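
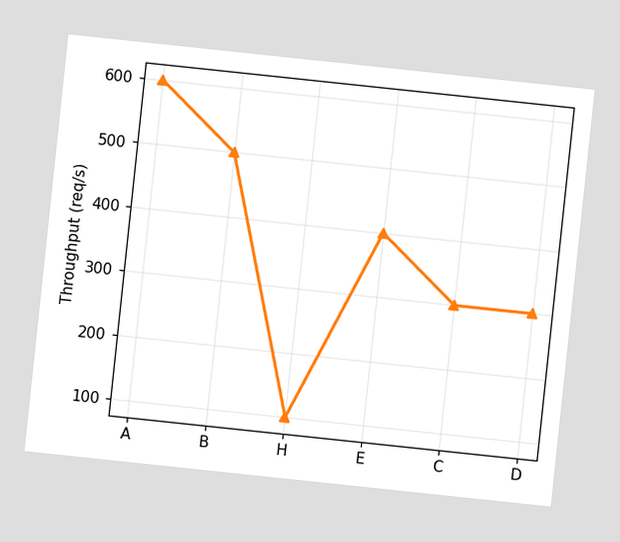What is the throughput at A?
600req/s

The chart is tilted about 6° clockwise. At A, the line is at 600req/s.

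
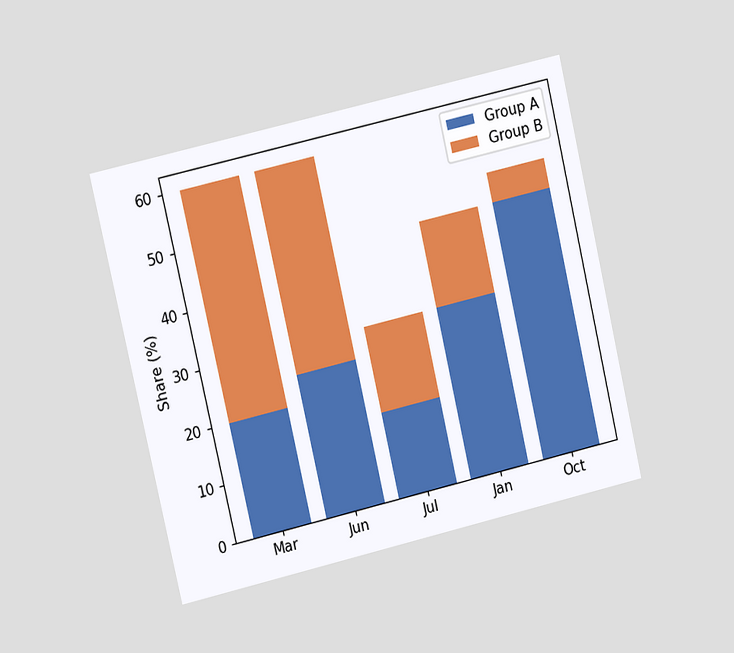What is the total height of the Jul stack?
The chart is tilted about 13° counter-clockwise and viewed slightly from the left. The Jul stack's top reaches 30% on the y-axis.

30%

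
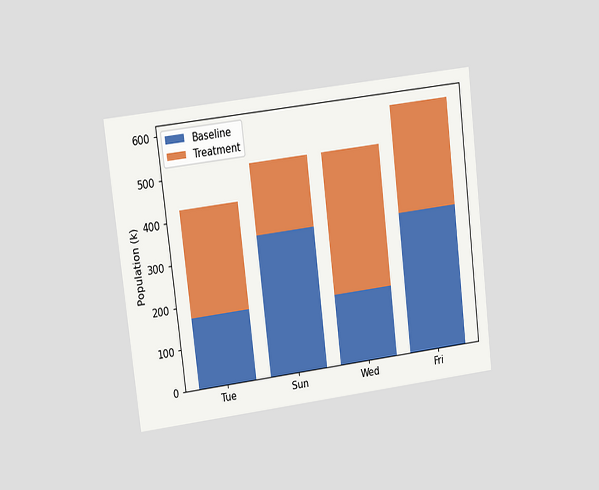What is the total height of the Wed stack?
510k

The chart is tilted about 7° counter-clockwise and viewed at a slight angle. The Wed stack's top reaches 510k on the y-axis.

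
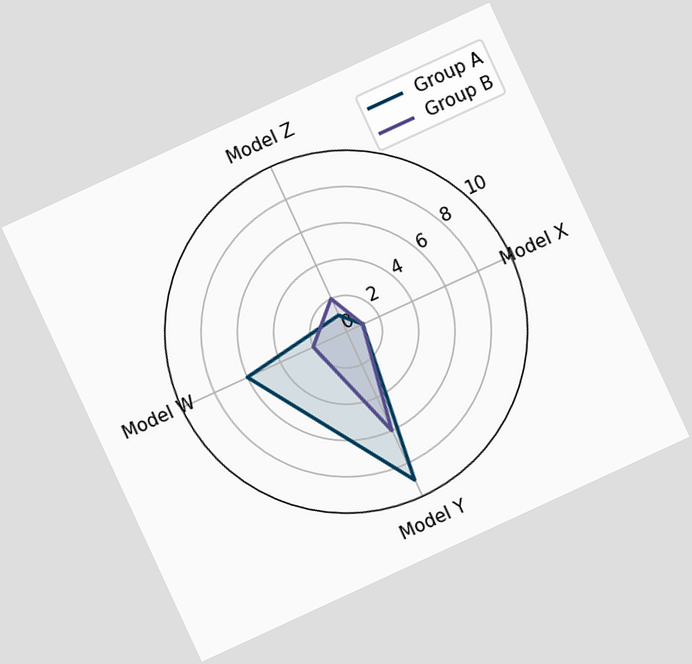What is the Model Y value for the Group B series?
The chart is tilted about 25° counter-clockwise. On the Model Y axis, Group B reaches 6.

6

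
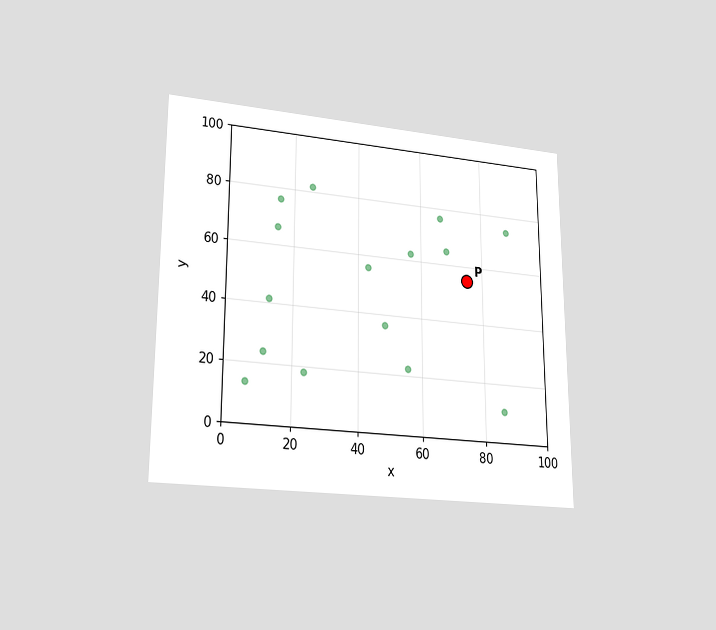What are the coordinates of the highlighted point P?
(75, 55)

The chart is viewed at a slight angle. Following the gridlines from P to each axis, P sits at (75, 55).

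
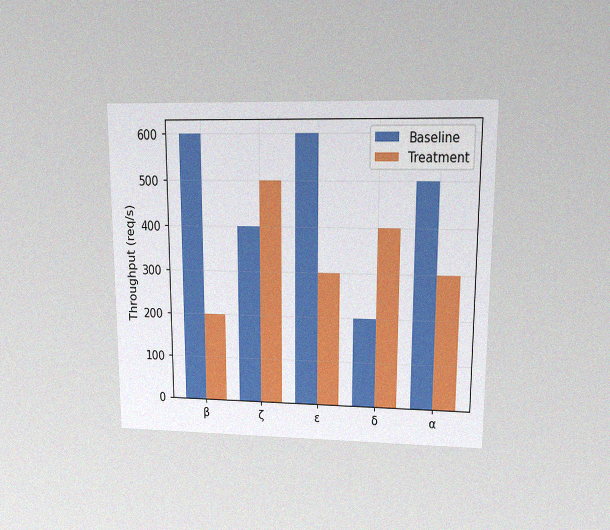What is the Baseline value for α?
The chart is viewed at a slight angle, with some photo noise. The Baseline bar at α reaches 500req/s on the y-axis.

500req/s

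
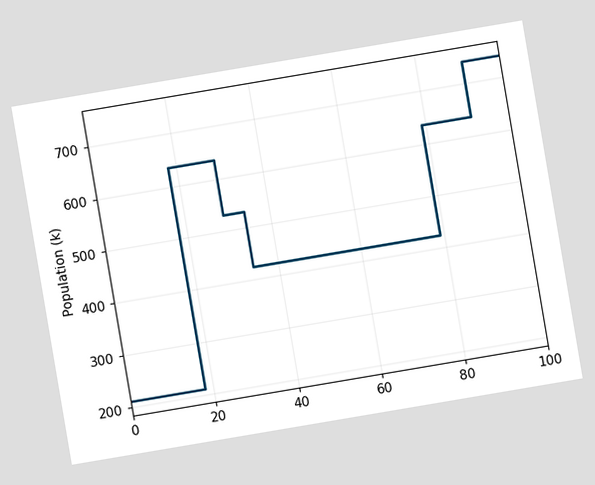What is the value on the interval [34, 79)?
The chart is tilted about 10° counter-clockwise. On [34, 79) the step sits at 424k.

424k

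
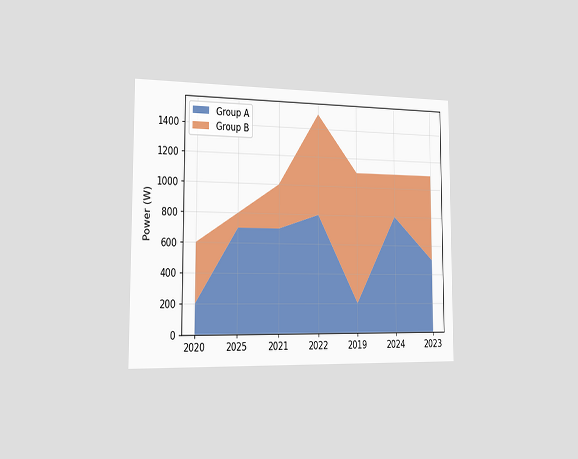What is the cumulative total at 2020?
600W

The chart is viewed slightly from the left. The stacked total at 2020 reaches 600W.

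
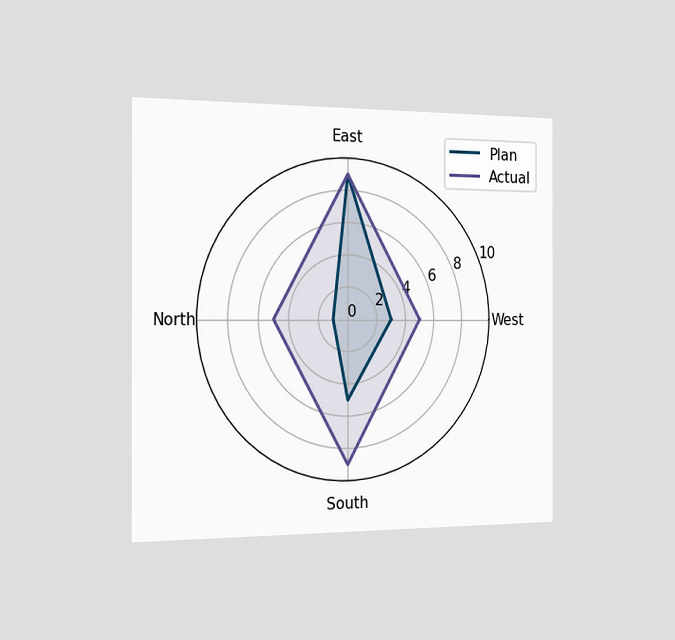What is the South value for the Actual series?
The chart is viewed slightly from the left. On the South axis, Actual reaches 9.

9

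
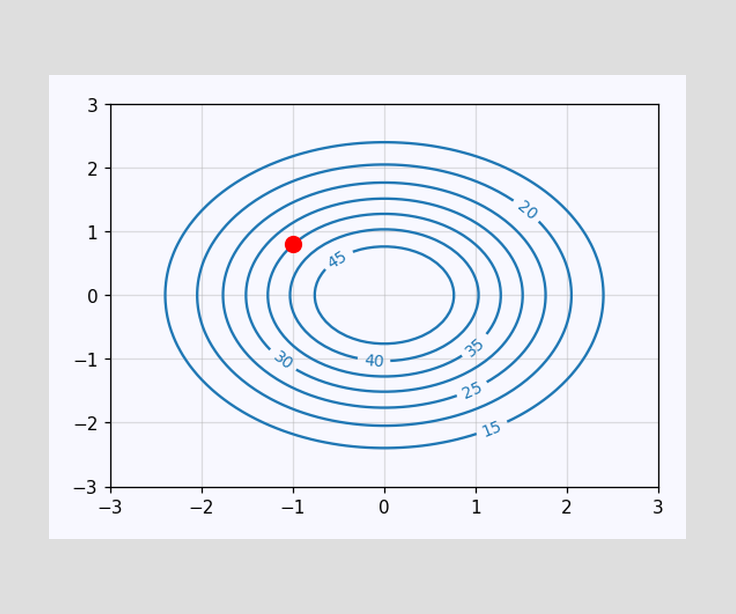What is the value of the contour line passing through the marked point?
35

The marked point sits on the contour labelled 35.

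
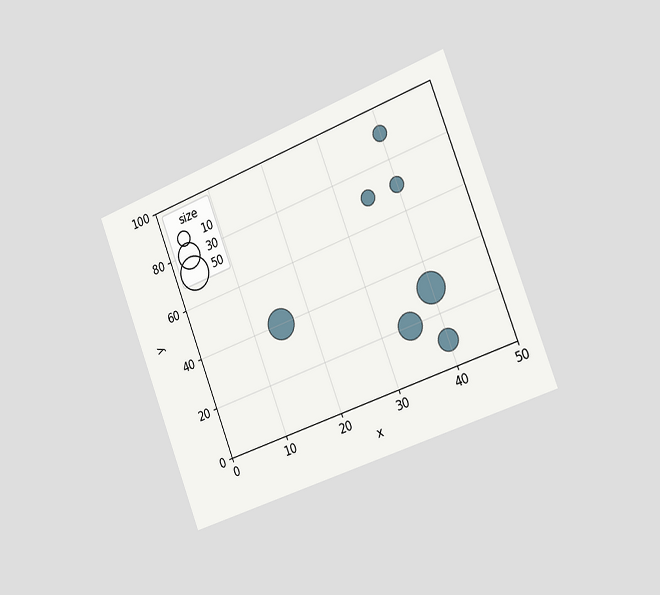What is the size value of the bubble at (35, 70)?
10

The chart is tilted about 21° counter-clockwise and viewed slightly from the right. Matching the bubble at (35, 70) against the size legend gives 10.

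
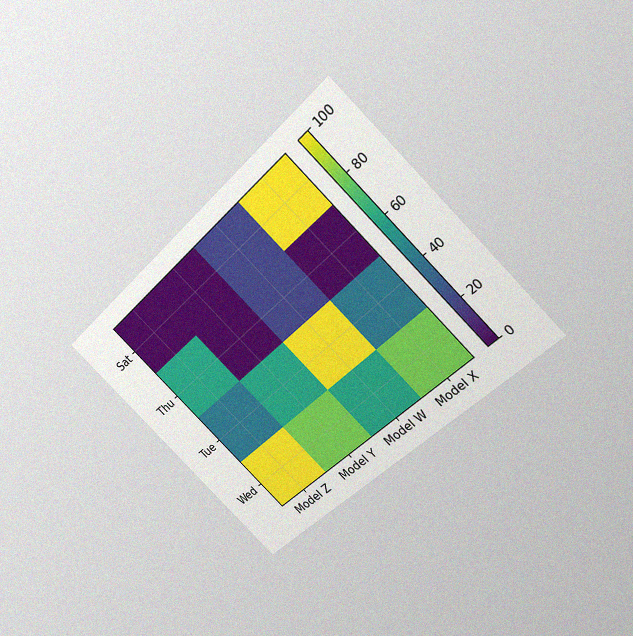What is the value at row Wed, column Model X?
The chart is tilted about 45° counter-clockwise and viewed slightly from above, with some photo noise. Matching cell (Wed, Model X) against the colorbar gives 80.

80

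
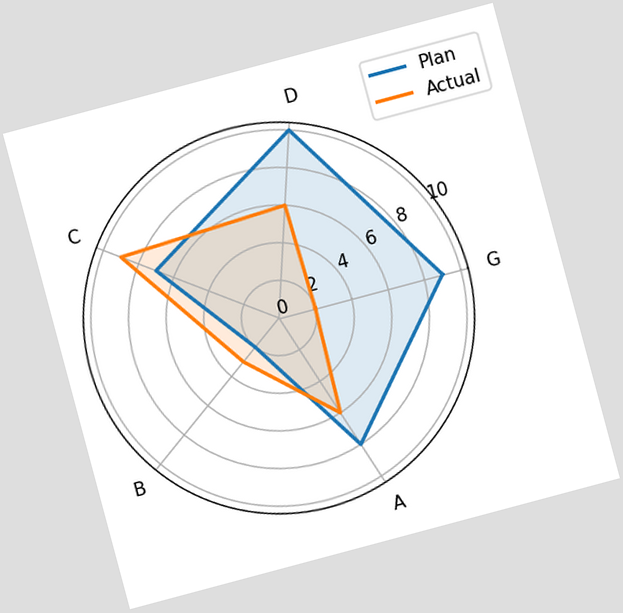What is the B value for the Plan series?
2

The chart is tilted about 15° counter-clockwise. On the B axis, Plan reaches 2.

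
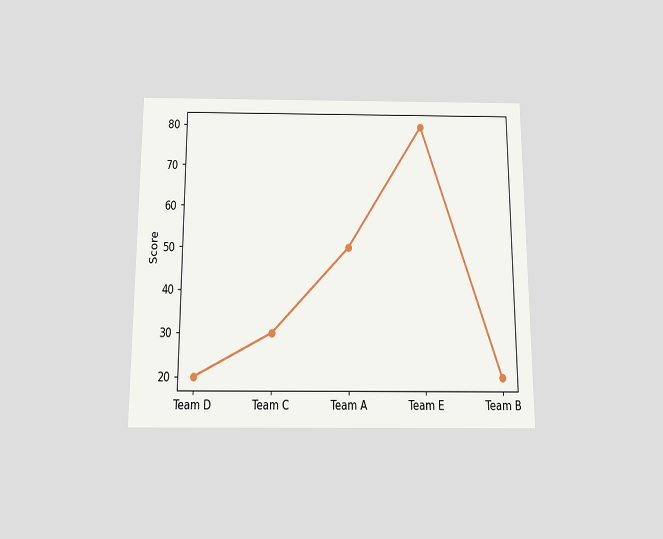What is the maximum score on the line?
The chart is viewed slightly from below. The highest point is at Team E, and reading across to the y-axis gives 80.

80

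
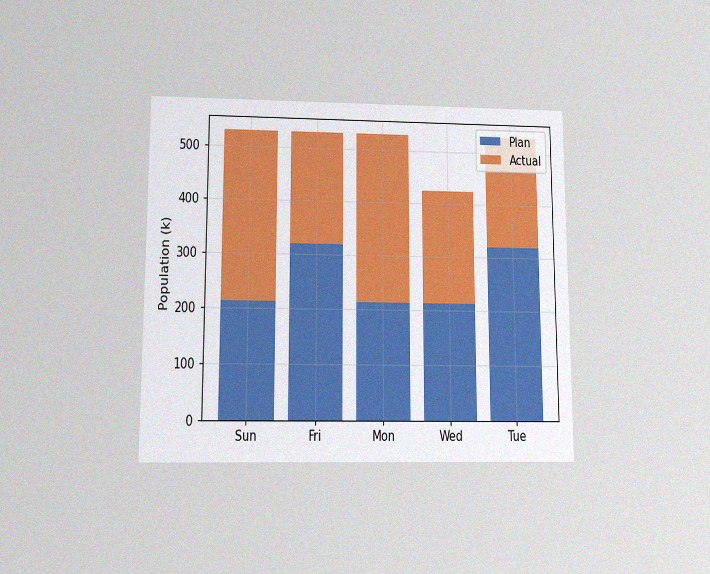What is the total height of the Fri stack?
The chart is viewed slightly from below, with some photo noise. The Fri stack's top reaches 530k on the y-axis.

530k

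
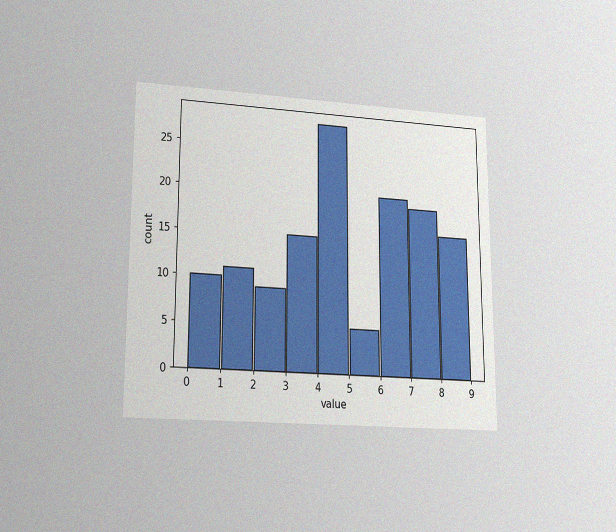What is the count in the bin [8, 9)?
16

The chart is viewed at a slight angle, with some photo noise. The [8, 9) bin has height 16.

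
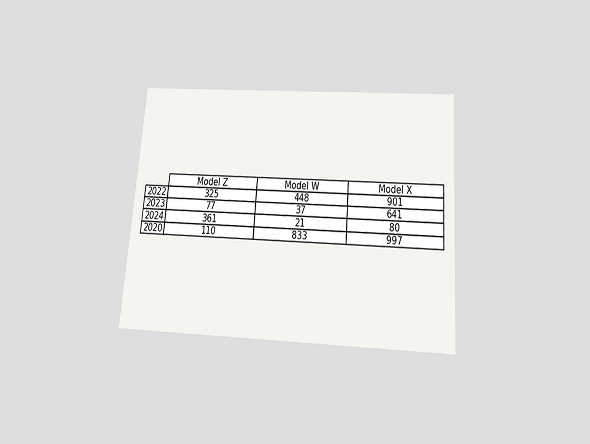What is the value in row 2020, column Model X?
997

The chart is tilted about 4° clockwise and viewed slightly from below. The (2020, Model X) cell reads 997.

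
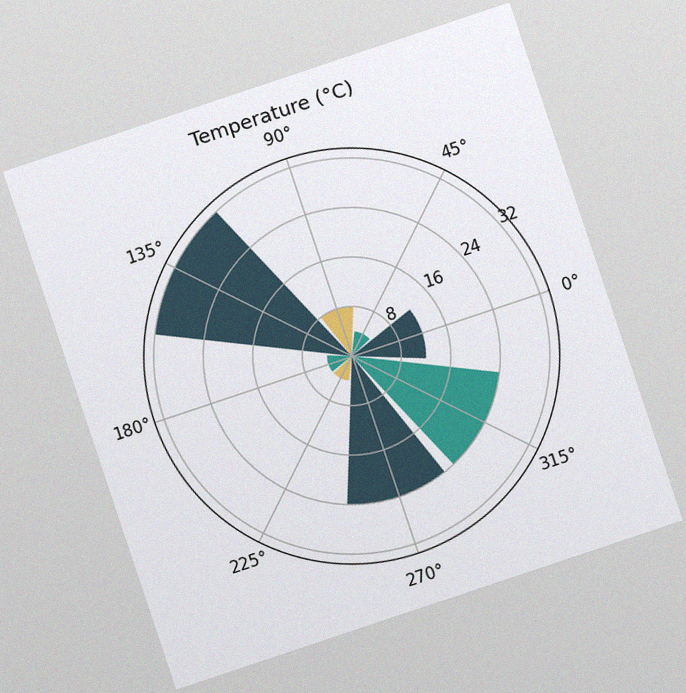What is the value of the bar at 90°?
8°C

The chart is tilted about 18° counter-clockwise, with some photo noise. The bar at 90° reaches 8°C on the radial axis.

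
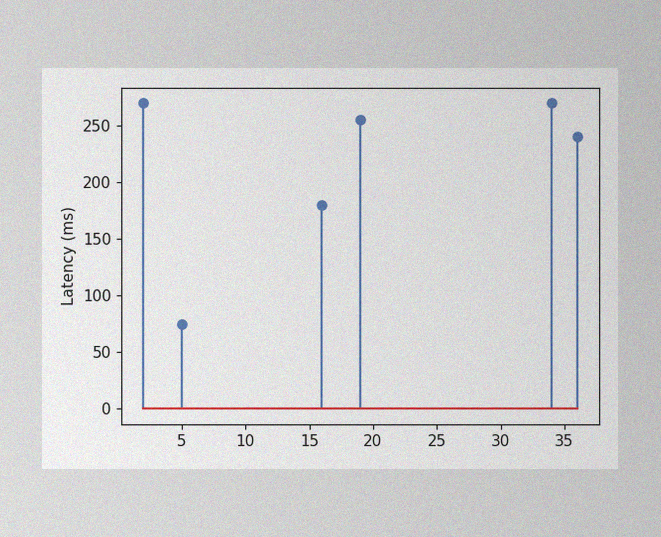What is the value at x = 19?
255ms

The image has some photo noise and uneven lighting. The stem at x=19 reaches 255ms.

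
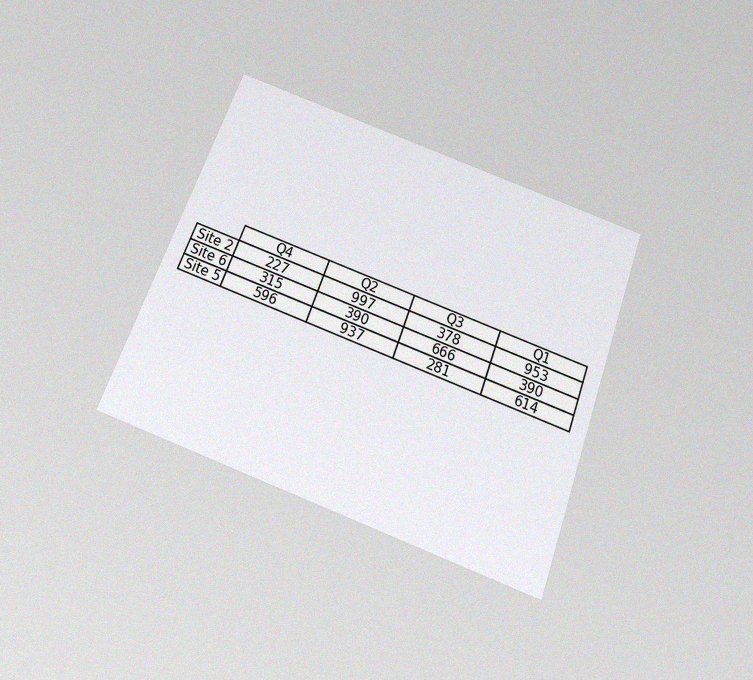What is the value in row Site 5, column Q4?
596

The chart is tilted about 20° clockwise and viewed slightly from below, with some photo noise. The (Site 5, Q4) cell reads 596.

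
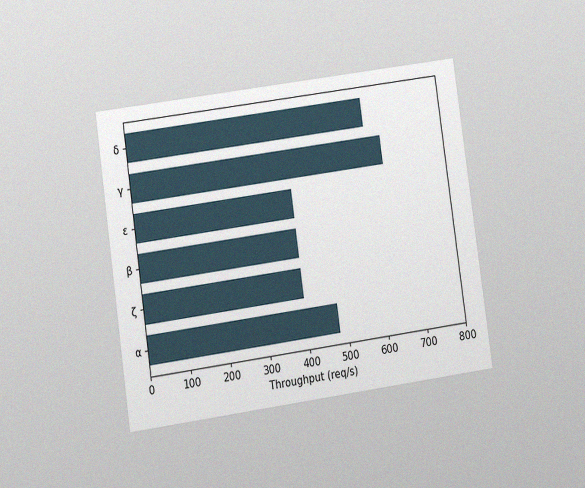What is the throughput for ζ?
The chart is tilted about 8° counter-clockwise and viewed at a slight angle, with some photo noise. Reading along the chart's x-axis, the ζ bar reaches 400req/s.

400req/s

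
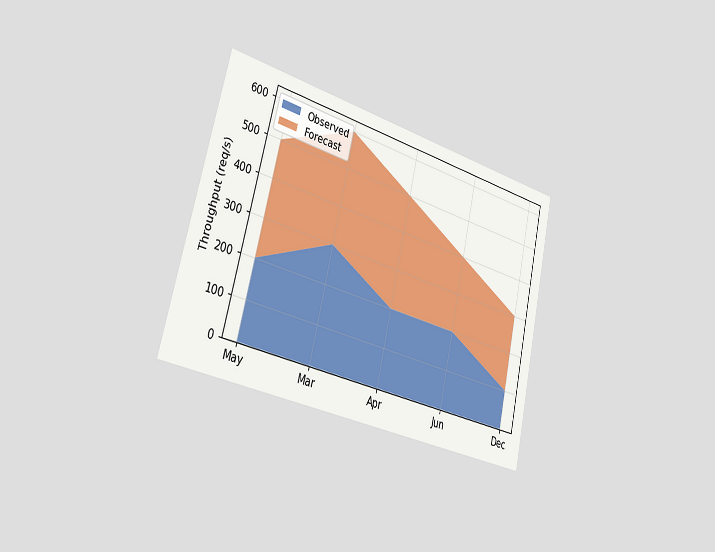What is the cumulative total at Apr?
500req/s

The chart is tilted about 14° clockwise and viewed slightly from the left. The stacked total at Apr reaches 500req/s.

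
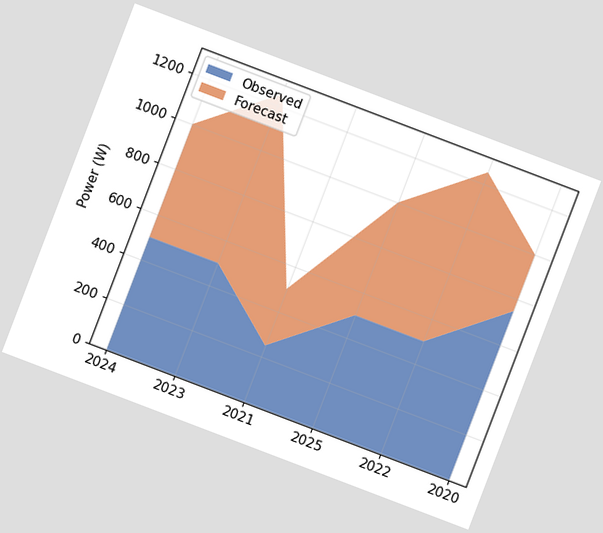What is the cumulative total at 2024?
1000W

The chart is tilted about 21° clockwise. The stacked total at 2024 reaches 1000W.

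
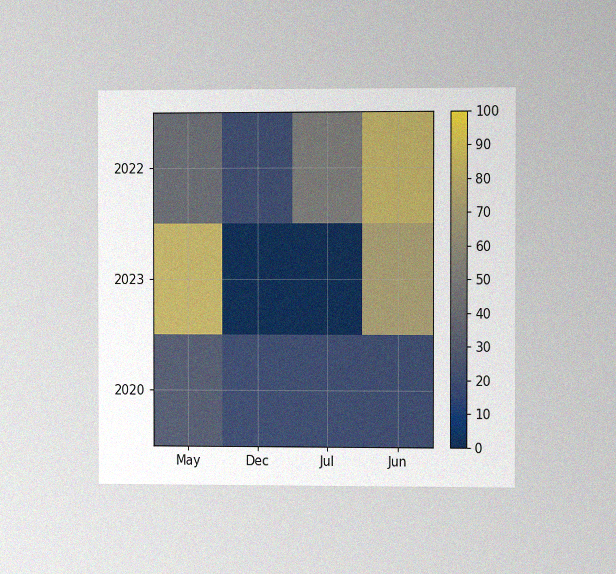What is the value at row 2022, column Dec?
20

The chart is viewed slightly from the right, with some photo noise. Matching cell (2022, Dec) against the colorbar gives 20.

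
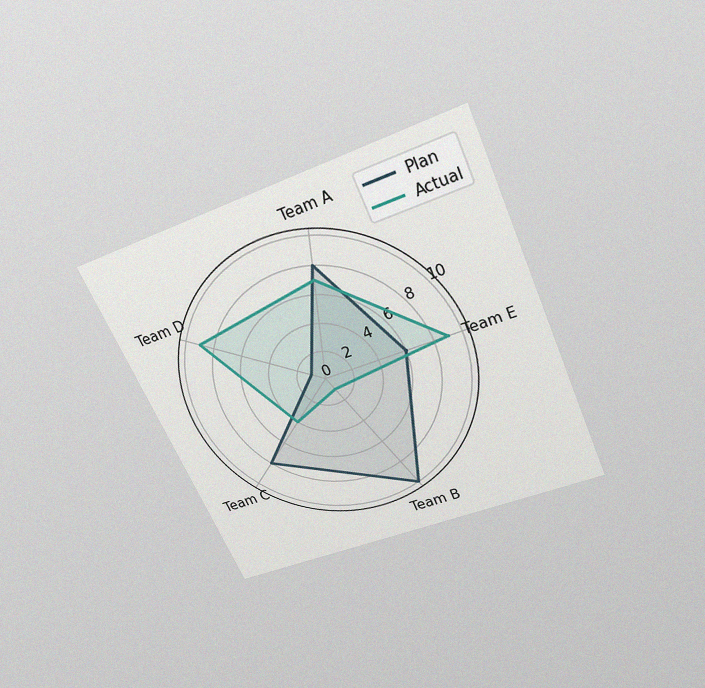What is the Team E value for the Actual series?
The chart is tilted about 24° counter-clockwise and viewed slightly from above, with some photo noise. On the Team E axis, Actual reaches 9.

9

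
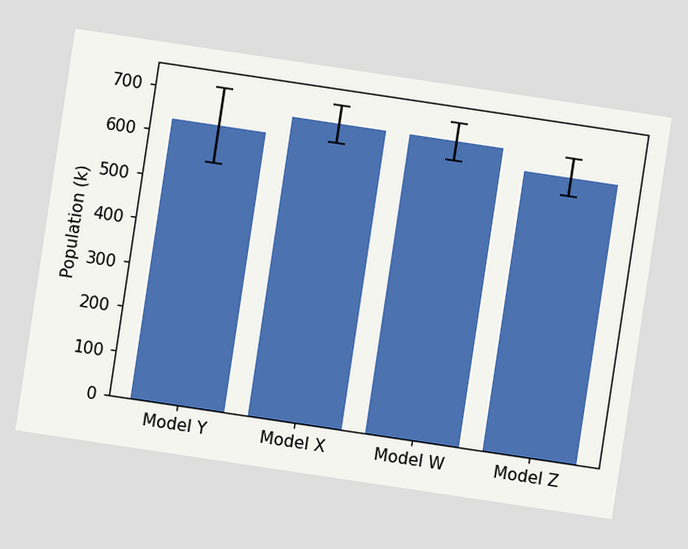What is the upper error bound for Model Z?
672k

The chart is tilted about 8° clockwise. The Model Z bar's upper whisker reaches 672k.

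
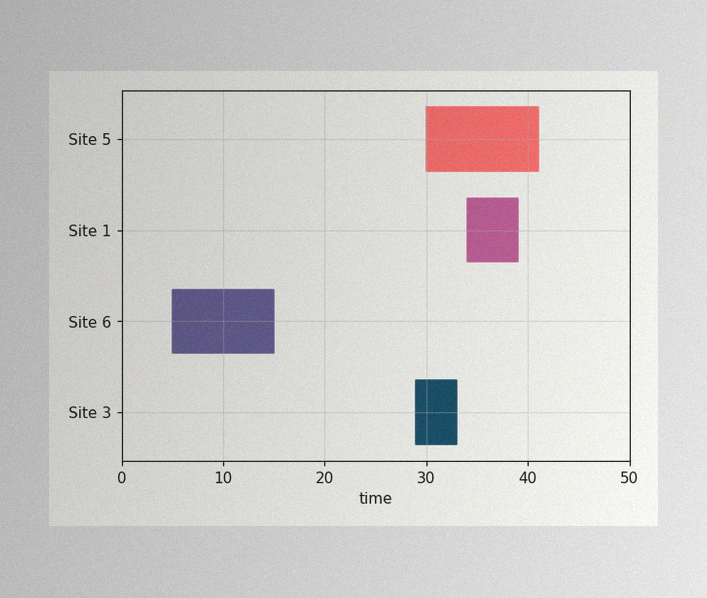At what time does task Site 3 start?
The image has some photo noise and uneven lighting. The Site 3 bar begins at t=29.

29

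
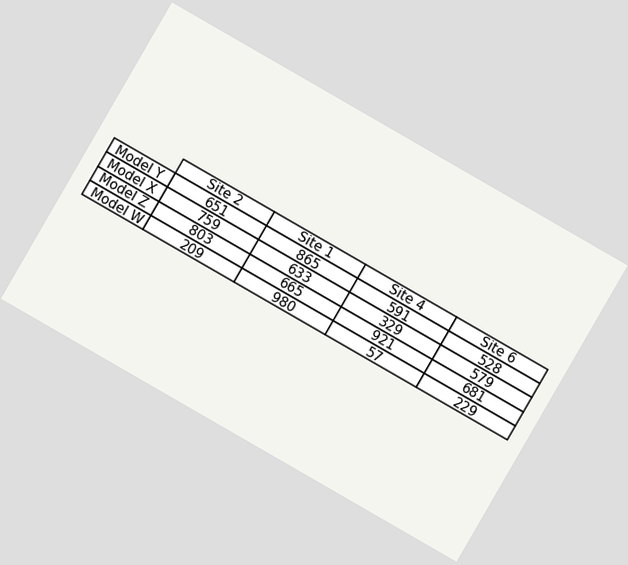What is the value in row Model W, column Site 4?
The chart is tilted about 30° clockwise. The (Model W, Site 4) cell reads 57.

57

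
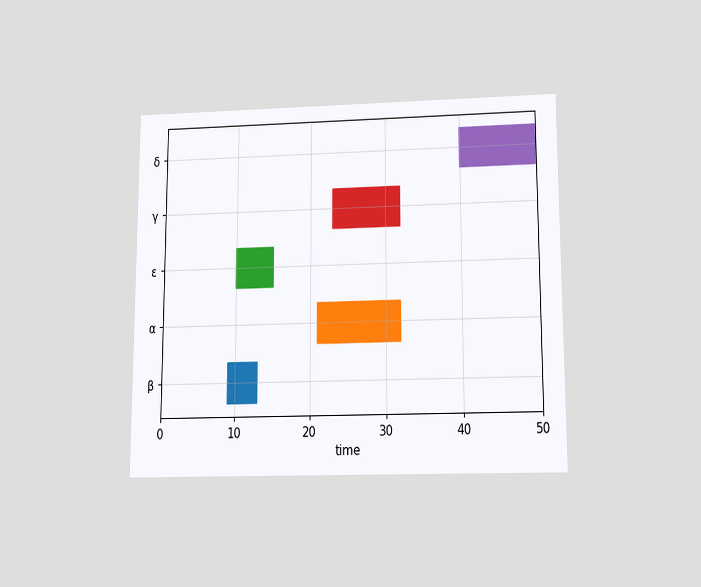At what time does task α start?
21

The chart is viewed slightly from below. The α bar begins at t=21.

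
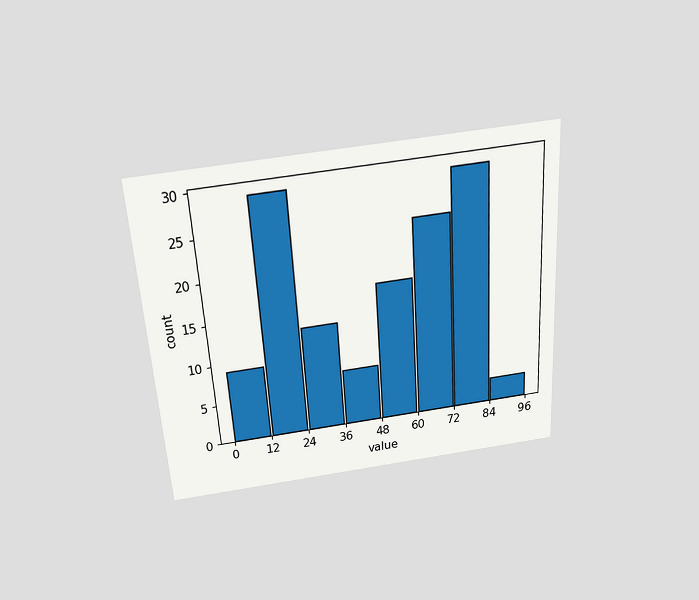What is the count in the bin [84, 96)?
3

The chart is tilted about 4° counter-clockwise and viewed slightly from above. The [84, 96) bin has height 3.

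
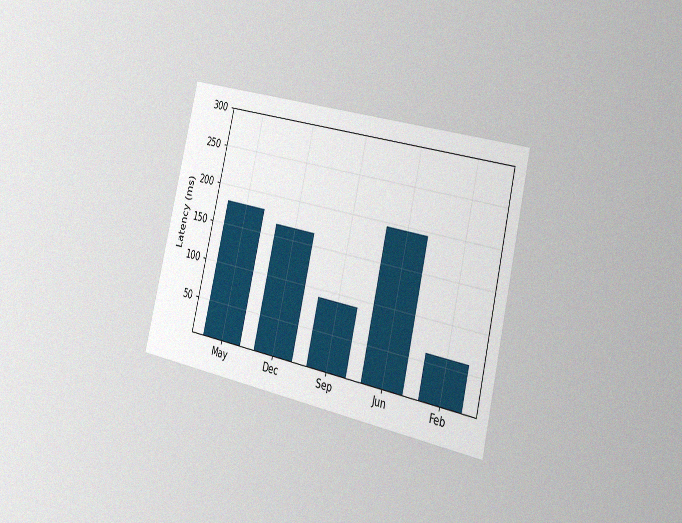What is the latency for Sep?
The chart is tilted about 14° clockwise and viewed slightly from the right, with some photo noise. Reading along the chart's y-axis, the Sep bar reaches 90ms.

90ms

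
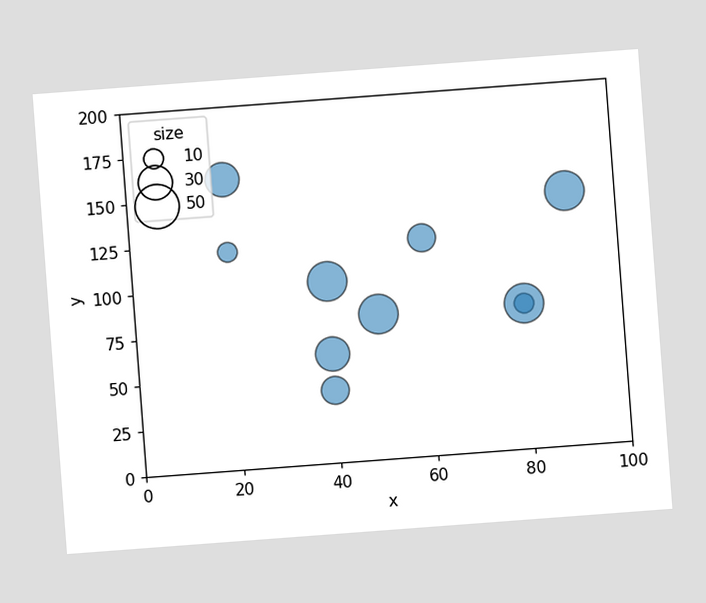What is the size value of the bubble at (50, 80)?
The chart is tilted about 4° counter-clockwise. Matching the bubble at (50, 80) against the size legend gives 40.

40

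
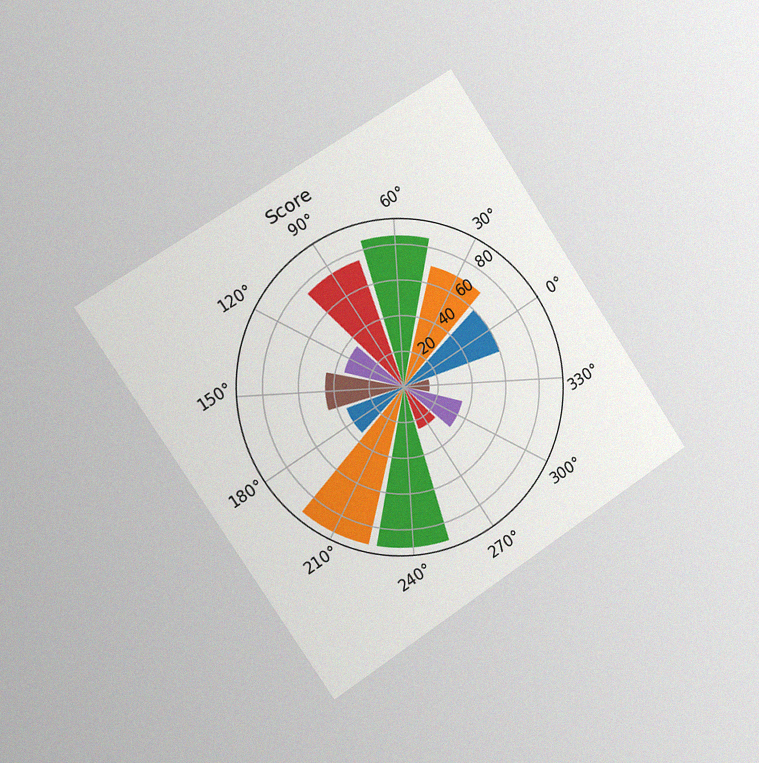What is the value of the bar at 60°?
The chart is tilted about 33° counter-clockwise and viewed slightly from the left, with some photo noise. The bar at 60° reaches 85 on the radial axis.

85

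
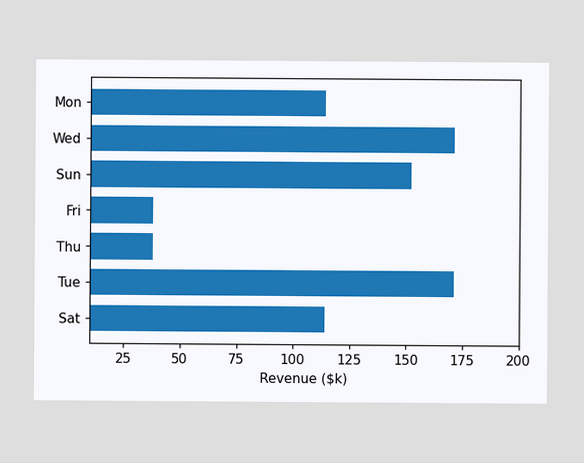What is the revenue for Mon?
$114k

Reading along the chart's x-axis, the Mon bar reaches $114k.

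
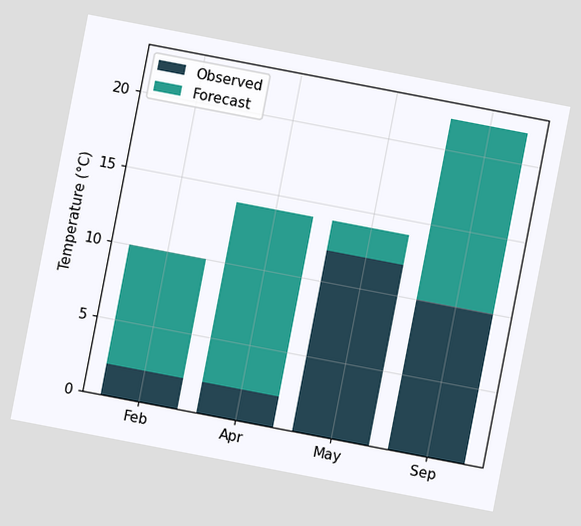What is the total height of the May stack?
The chart is tilted about 11° clockwise. The May stack's top reaches 14°C on the y-axis.

14°C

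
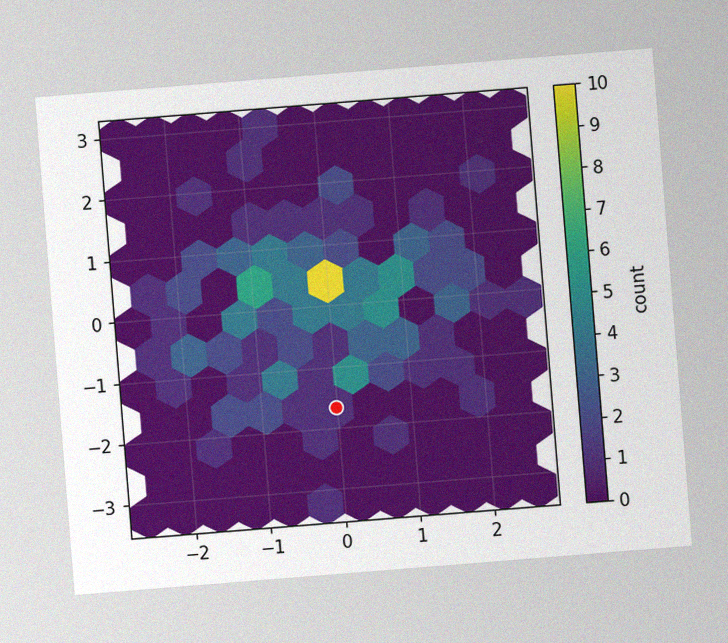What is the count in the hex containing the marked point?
1

The chart is tilted about 5° counter-clockwise, with some photo noise. The marked hex reads 1 on the colorbar.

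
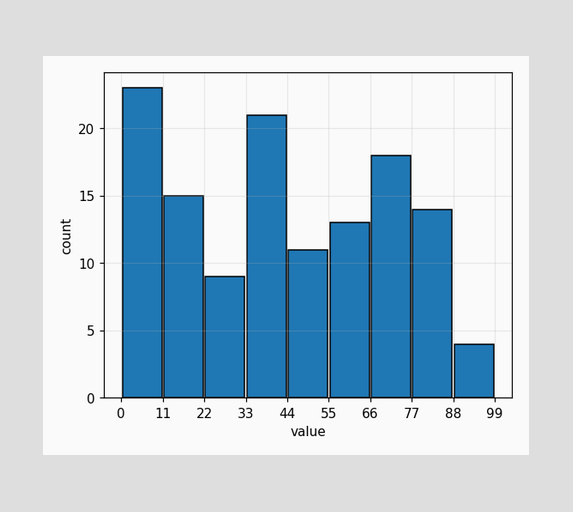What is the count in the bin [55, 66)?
The [55, 66) bin has height 13.

13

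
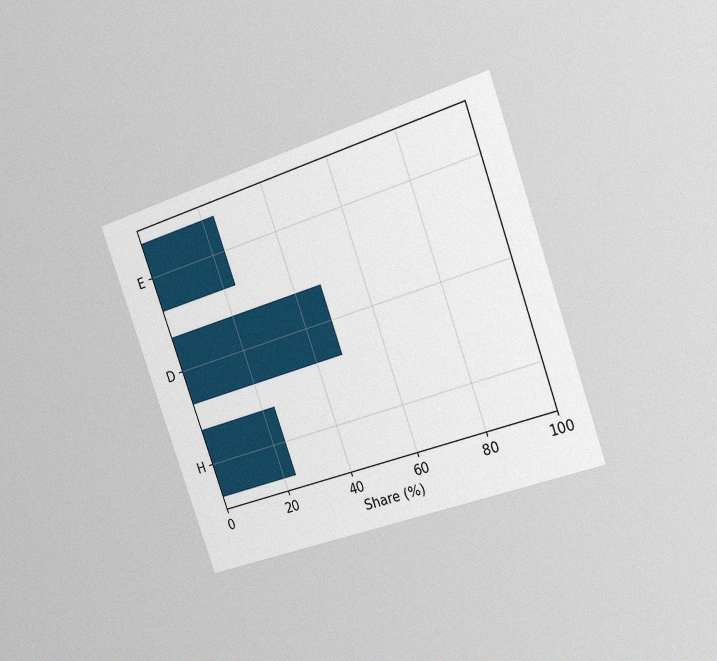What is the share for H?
24%

The chart is tilted about 19° counter-clockwise and viewed slightly from the right, with some photo noise. Reading along the chart's x-axis, the H bar reaches 24%.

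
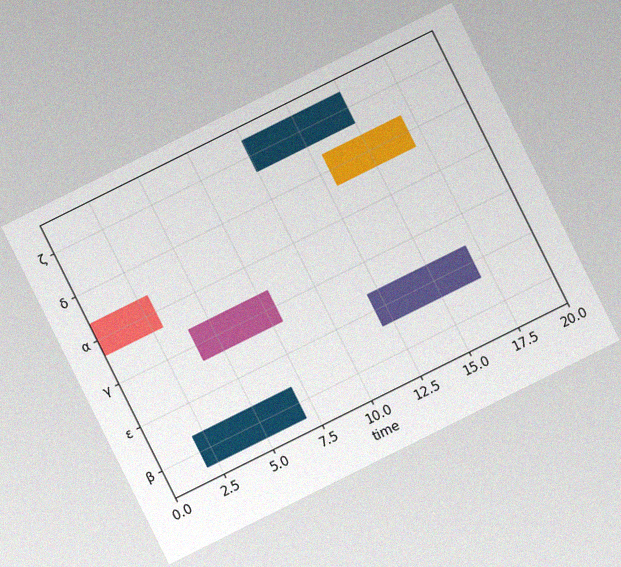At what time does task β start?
The chart is tilted about 26° counter-clockwise, with some photo noise. The β bar begins at t=2.

2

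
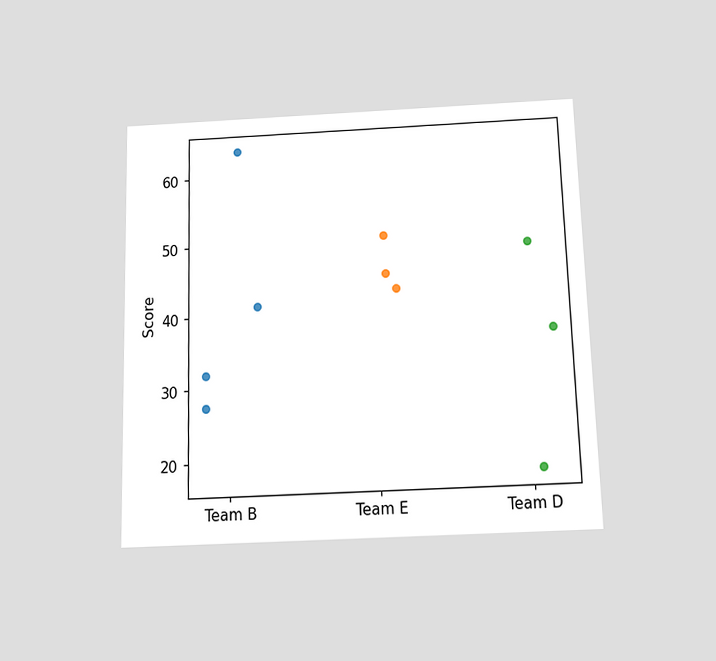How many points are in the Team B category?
4

The chart is viewed slightly from below. Counting the markers in the Team B column gives 4.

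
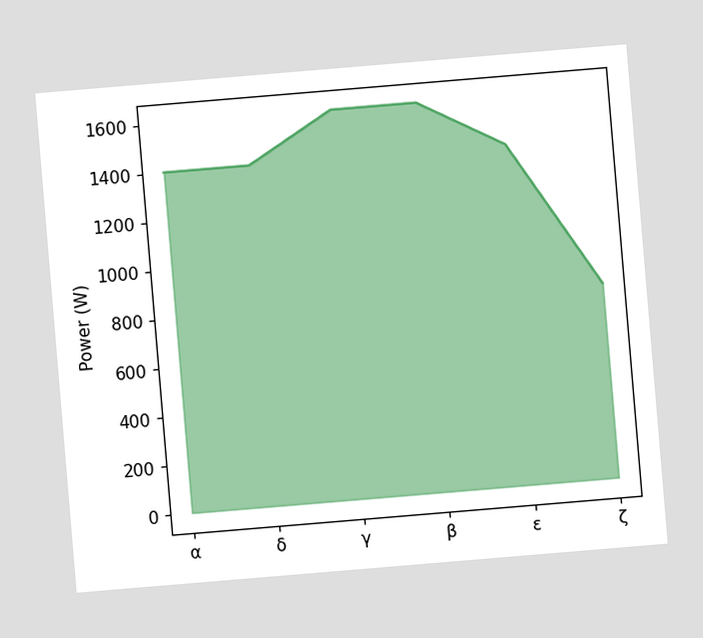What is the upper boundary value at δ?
The chart is tilted about 5° counter-clockwise. At δ the upper boundary is at 1400W.

1400W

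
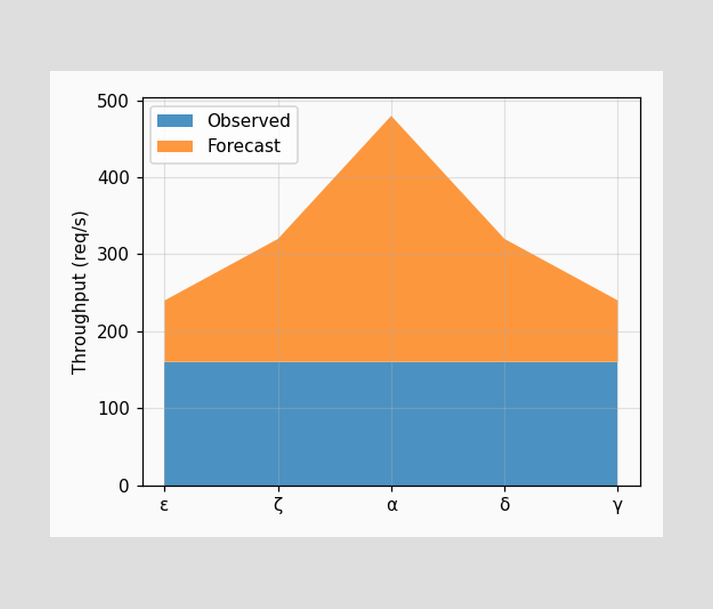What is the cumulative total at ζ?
320req/s

The stacked total at ζ reaches 320req/s.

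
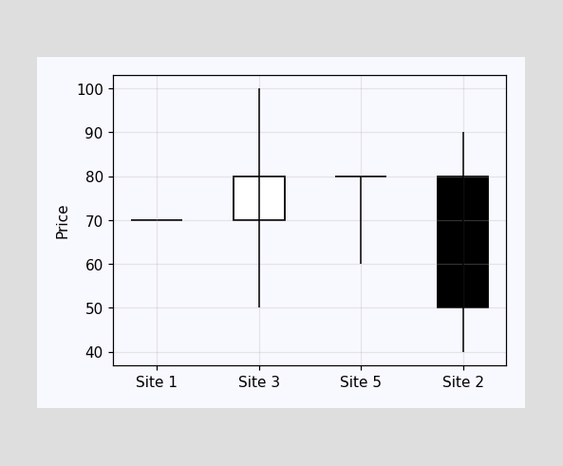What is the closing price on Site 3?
80

The Site 3 candle closes at 80.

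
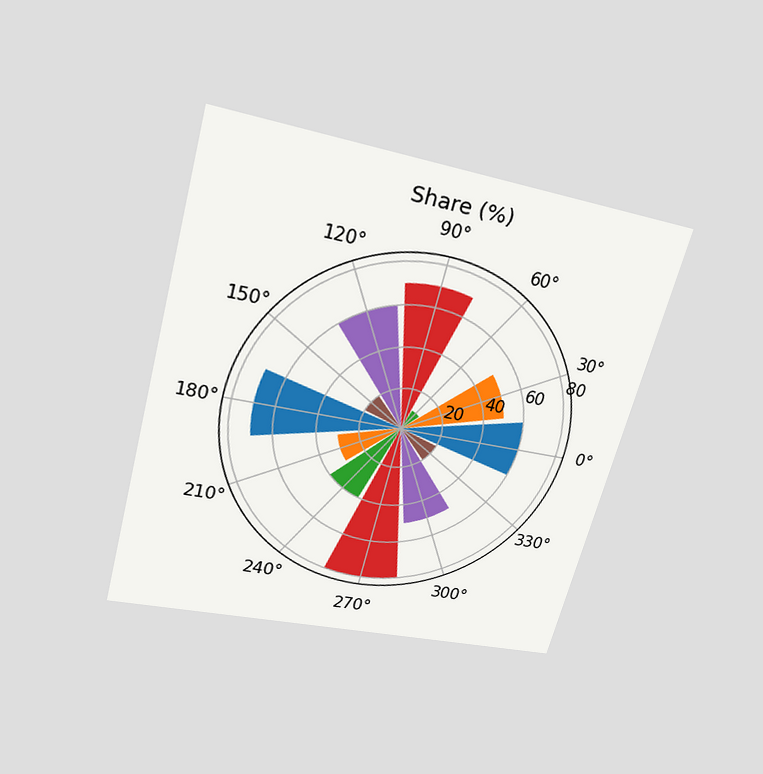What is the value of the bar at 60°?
The chart is tilted about 15° clockwise and viewed slightly from above. The bar at 60° reaches 10% on the radial axis.

10%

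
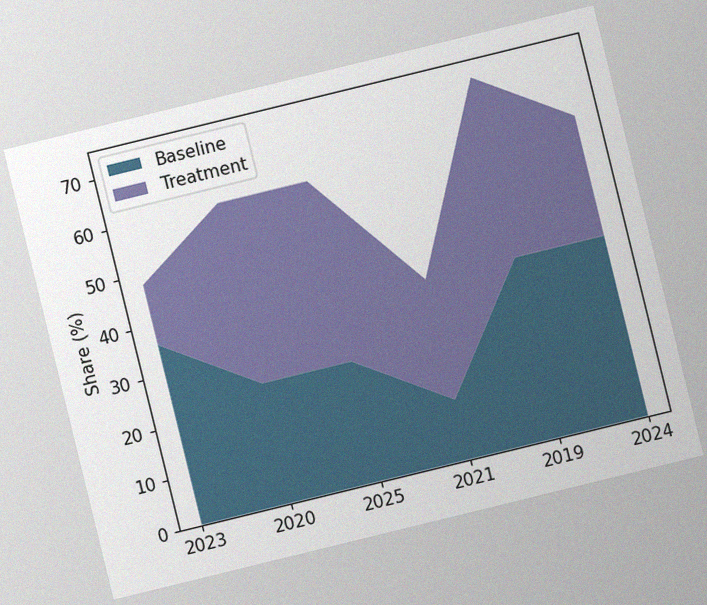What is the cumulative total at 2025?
The chart is tilted about 14° counter-clockwise, with some photo noise. The stacked total at 2025 reaches 60%.

60%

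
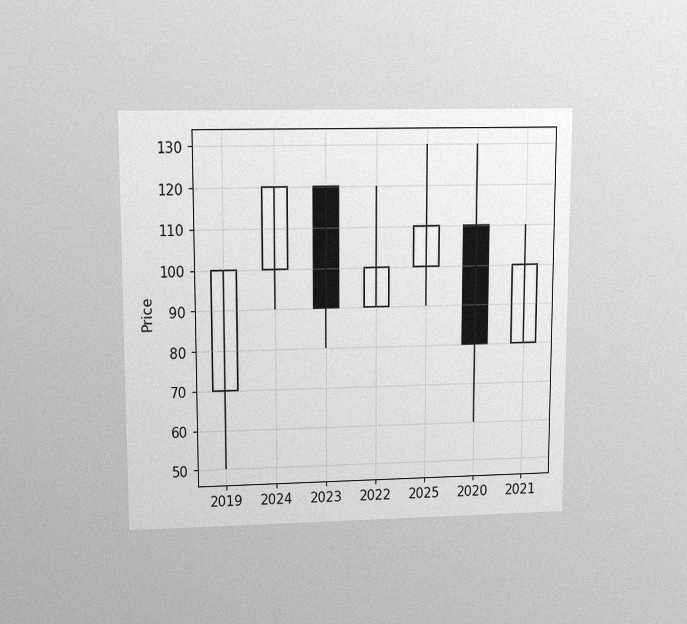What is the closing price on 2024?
120

The chart is viewed slightly from above, with some photo noise. The 2024 candle closes at 120.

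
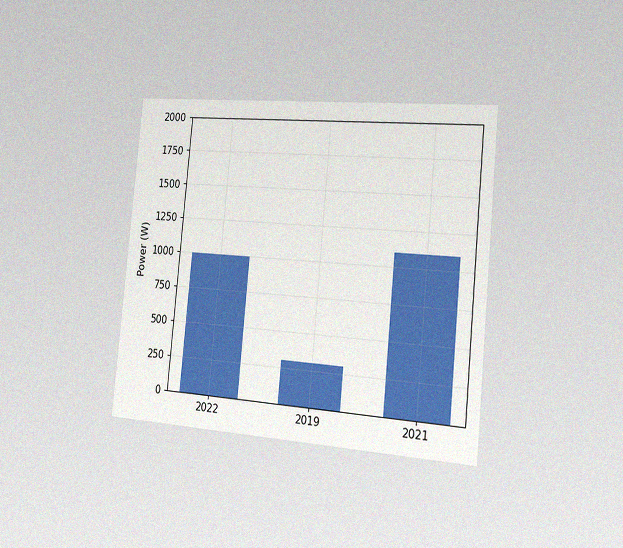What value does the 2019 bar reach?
300W

The chart is tilted about 5° clockwise and viewed slightly from the right, with some photo noise. Reading along the chart's y-axis, the 2019 bar reaches 300W.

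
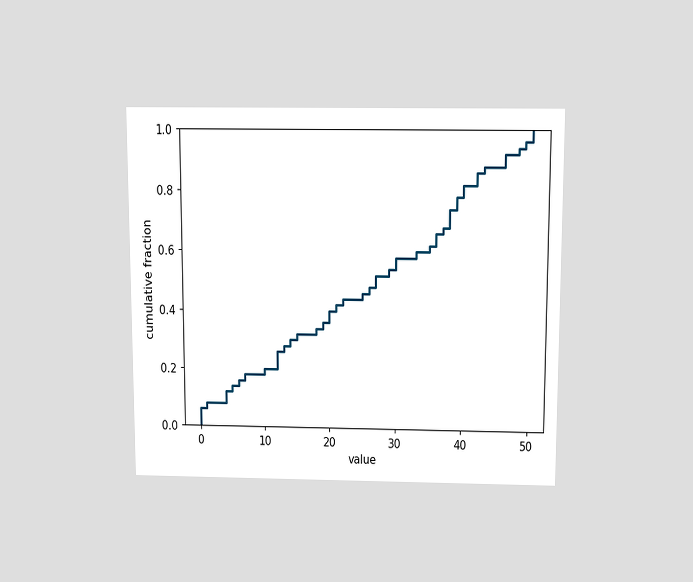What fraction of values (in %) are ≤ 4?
The chart is viewed slightly from above. At x=4 the ECDF step is at 12%.

12%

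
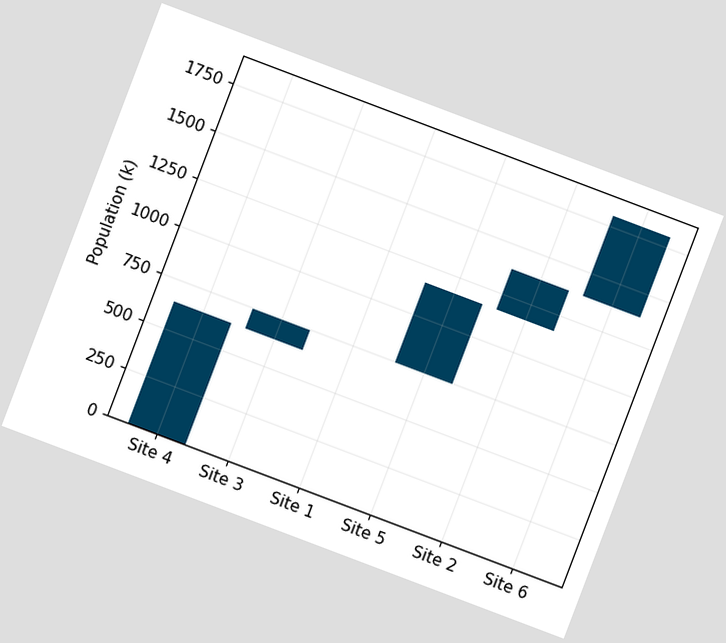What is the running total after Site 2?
The chart is tilted about 21° clockwise. After Site 2 the running total reaches 1378k.

1378k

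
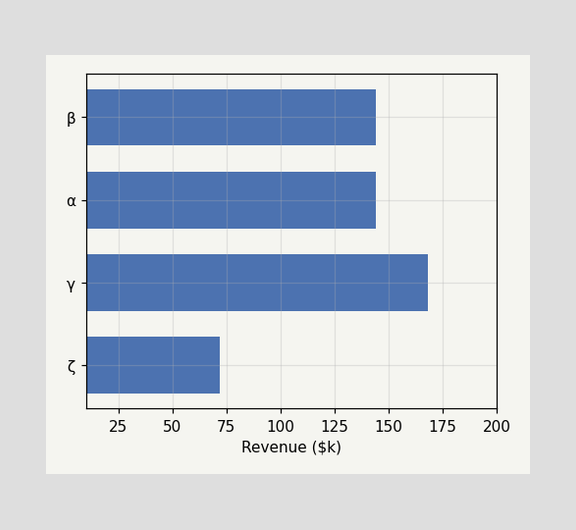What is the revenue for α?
Reading along the chart's x-axis, the α bar reaches $144k.

$144k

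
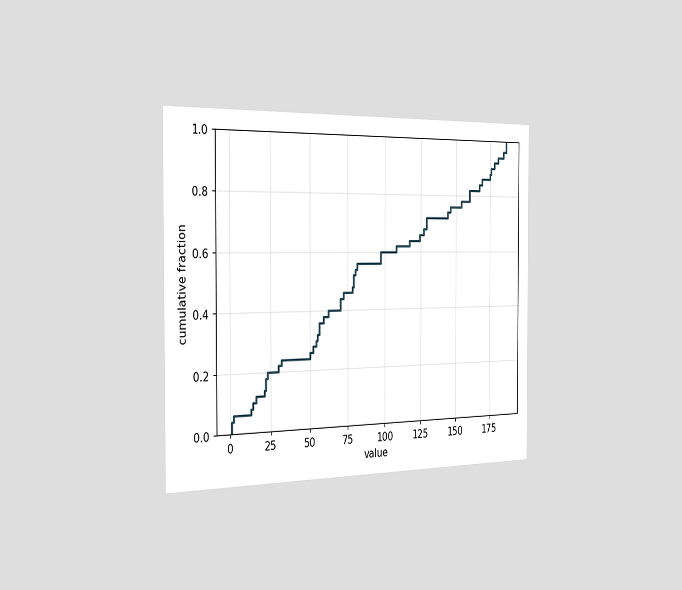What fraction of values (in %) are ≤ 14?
10%

The chart is viewed slightly from the left. At x=14 the ECDF step is at 10%.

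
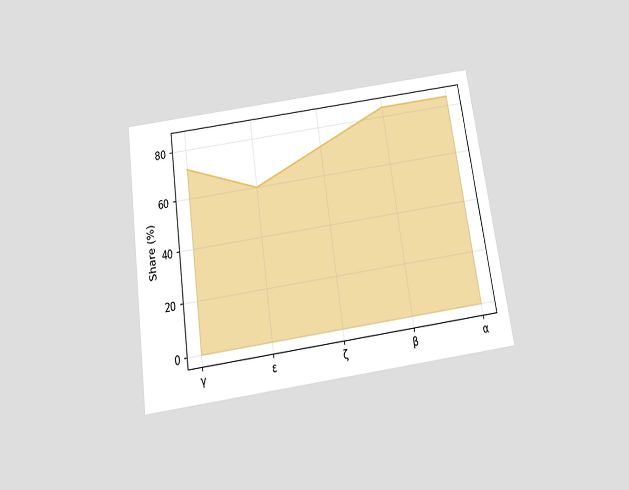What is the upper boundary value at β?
84%

The chart is tilted about 8° counter-clockwise and viewed slightly from below. At β the upper boundary is at 84%.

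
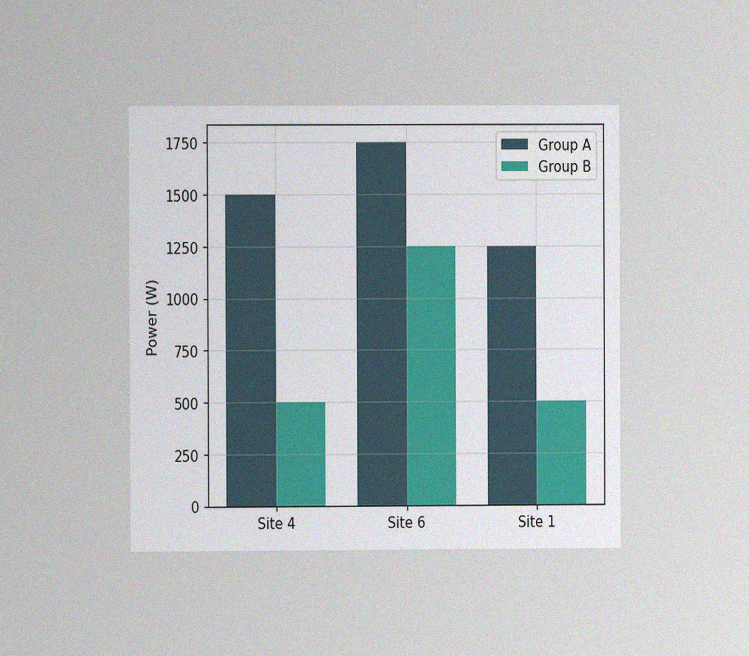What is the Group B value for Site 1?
The chart is viewed at a slight angle, with some photo noise. The Group B bar at Site 1 reaches 500W on the y-axis.

500W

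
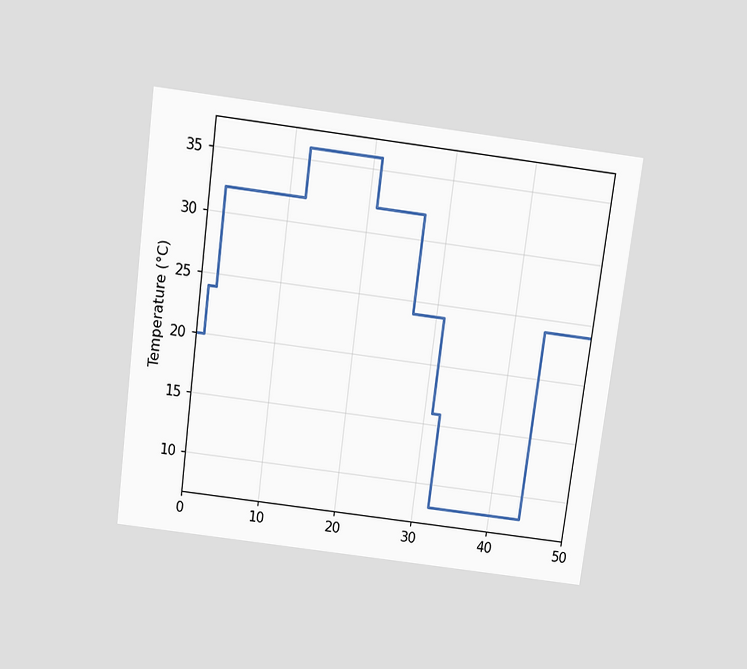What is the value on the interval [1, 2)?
The chart is tilted about 7° clockwise and viewed slightly from above. On [1, 2) the step sits at 24°C.

24°C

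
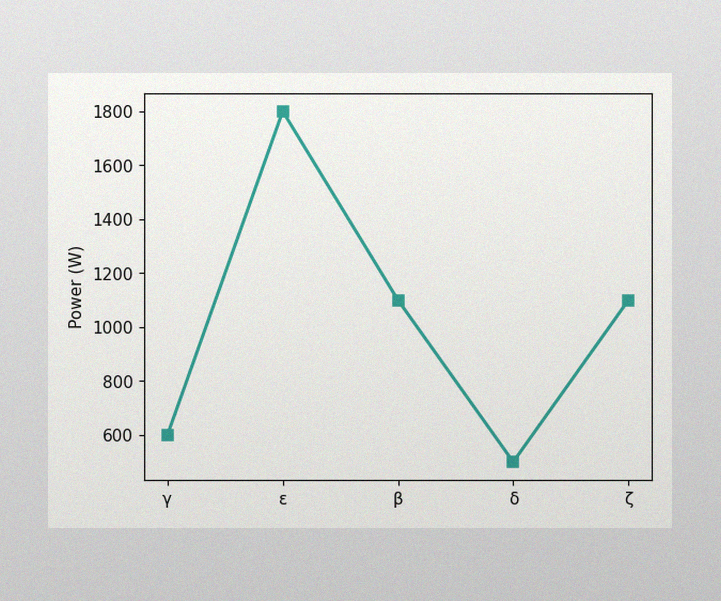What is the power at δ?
500W

The image has some photo noise and uneven lighting. At δ, the line is at 500W.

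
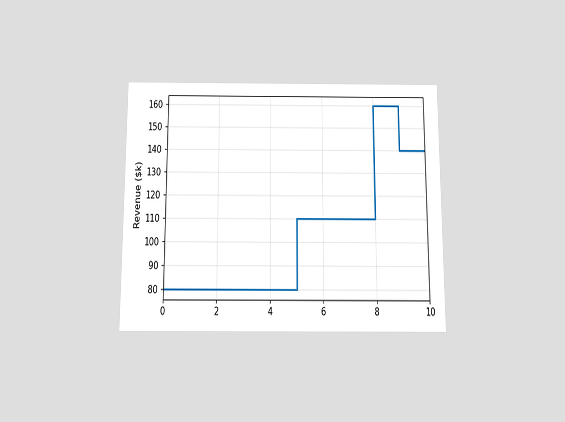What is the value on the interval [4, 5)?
$80k

The chart is viewed slightly from below. On [4, 5) the step sits at $80k.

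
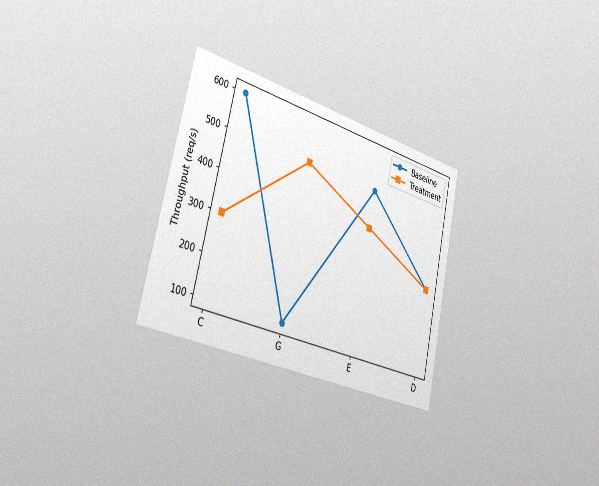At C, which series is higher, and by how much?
The chart is tilted about 13° clockwise and viewed slightly from the left, with some photo noise. At C, Baseline sits above the other line by 300req/s.

Baseline, by 300req/s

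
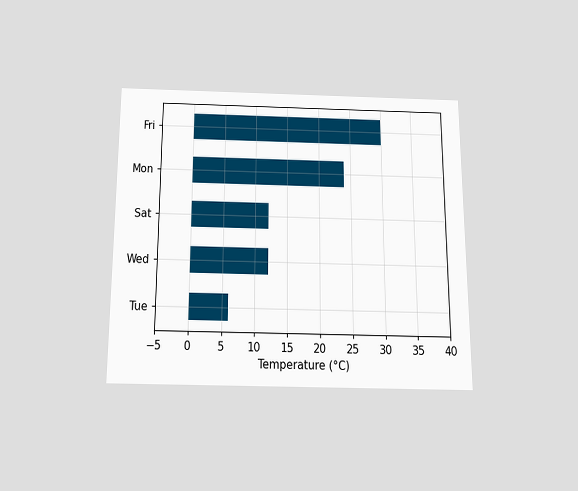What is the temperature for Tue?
6°C

The chart is viewed slightly from below. Reading along the chart's x-axis, the Tue bar reaches 6°C.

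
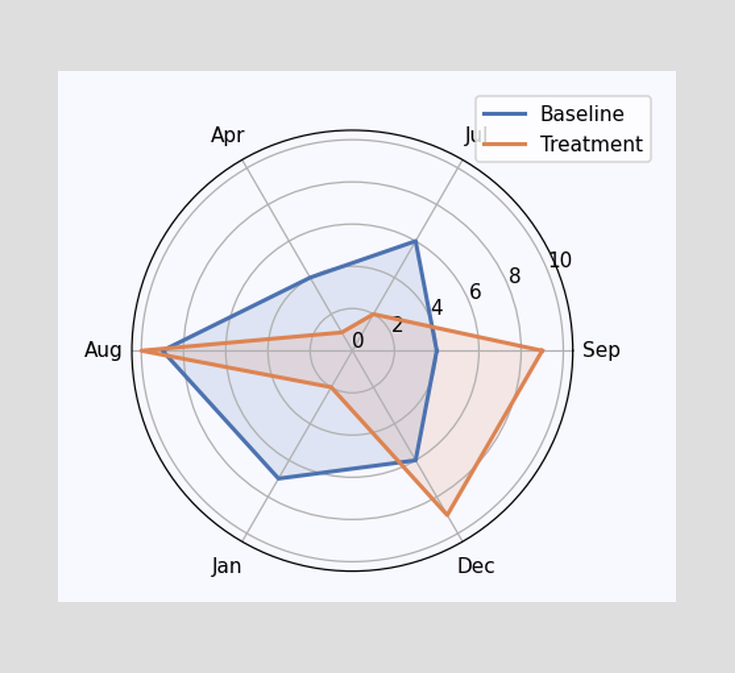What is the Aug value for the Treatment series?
10

On the Aug axis, Treatment reaches 10.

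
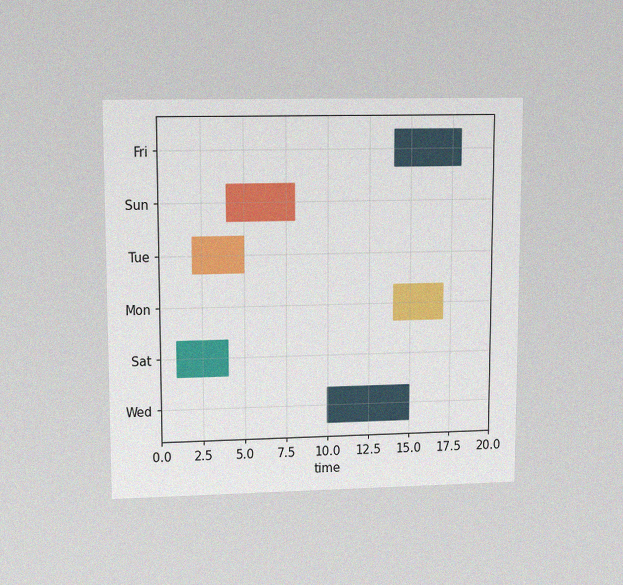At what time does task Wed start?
10

The chart is viewed at a slight angle, with some photo noise. The Wed bar begins at t=10.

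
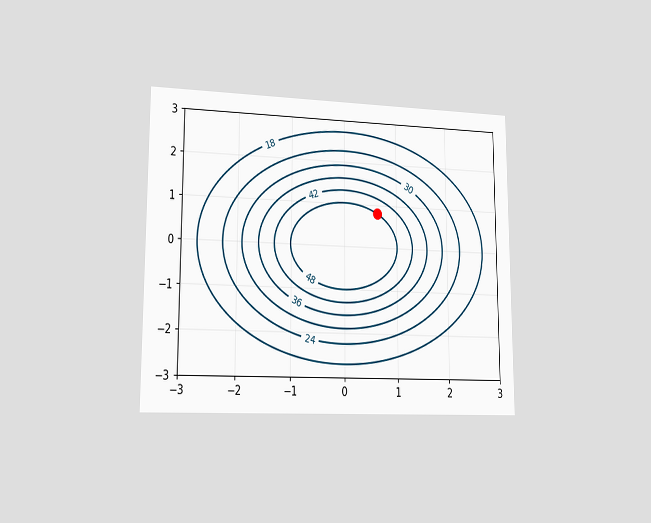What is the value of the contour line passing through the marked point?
48

The chart is viewed slightly from the left. The marked point sits on the contour labelled 48.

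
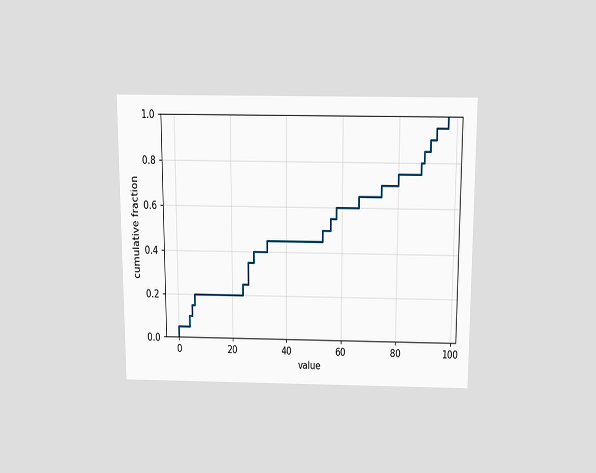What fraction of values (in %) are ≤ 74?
70%

The chart is viewed slightly from above. At x=74 the ECDF step is at 70%.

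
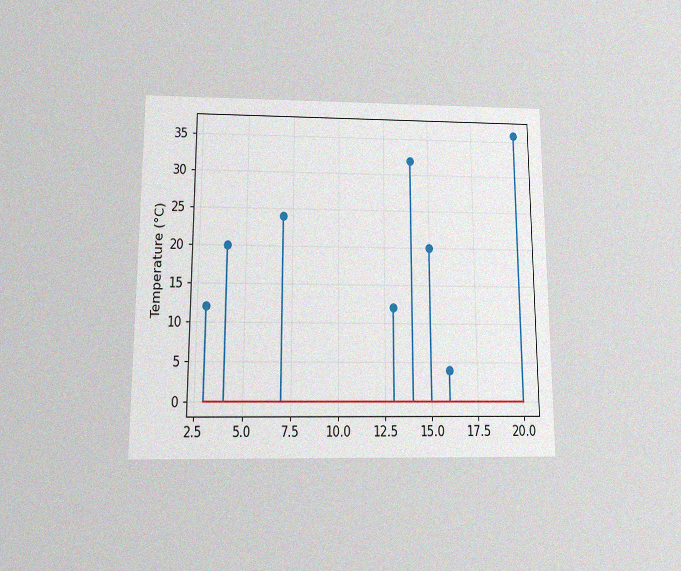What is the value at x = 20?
36°C

The chart is viewed slightly from below, with some photo noise. The stem at x=20 reaches 36°C.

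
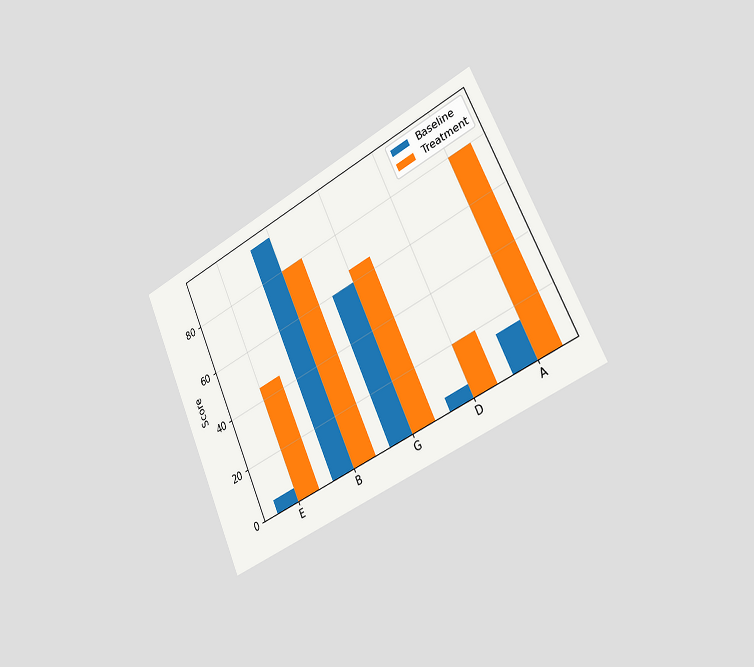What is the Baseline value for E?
The chart is tilted about 25° counter-clockwise and viewed slightly from the right. The Baseline bar at E reaches 5 on the y-axis.

5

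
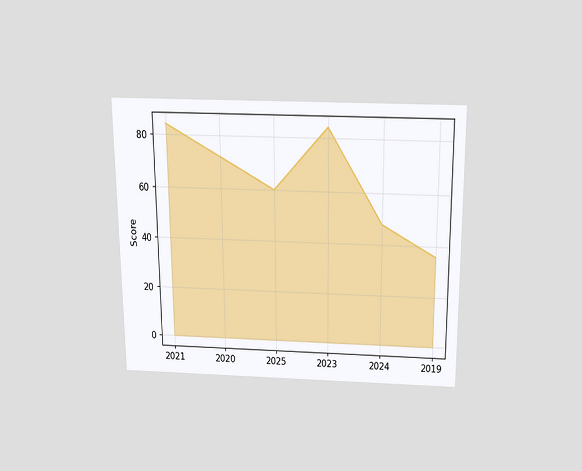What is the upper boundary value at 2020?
The chart is viewed slightly from above. At 2020 the upper boundary is at 72.

72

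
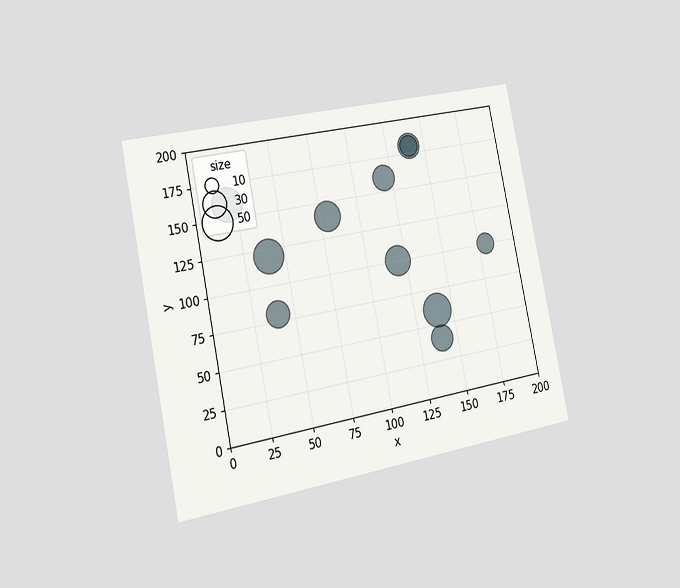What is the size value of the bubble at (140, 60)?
50

The chart is tilted about 11° counter-clockwise and viewed slightly from the left. Matching the bubble at (140, 60) against the size legend gives 50.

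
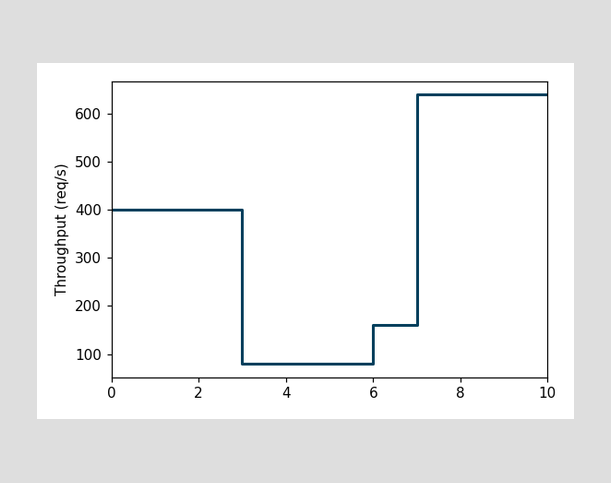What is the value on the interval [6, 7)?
On [6, 7) the step sits at 160req/s.

160req/s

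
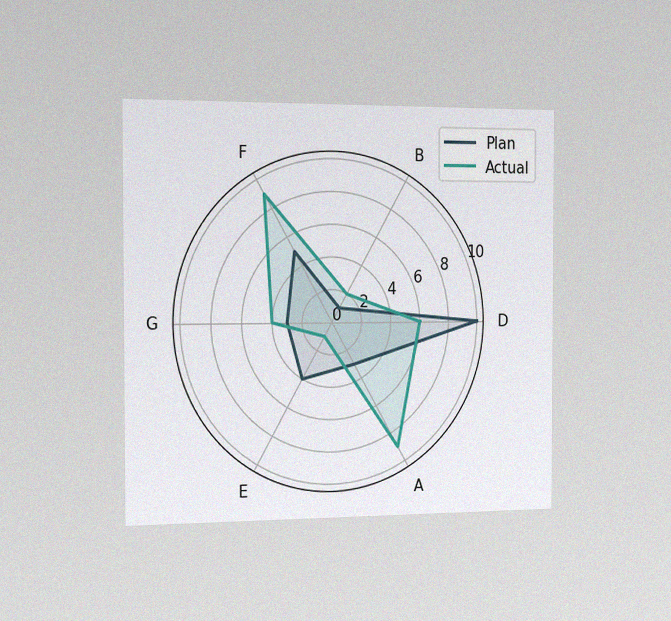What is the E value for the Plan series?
4

The chart is viewed slightly from the left, with some photo noise. On the E axis, Plan reaches 4.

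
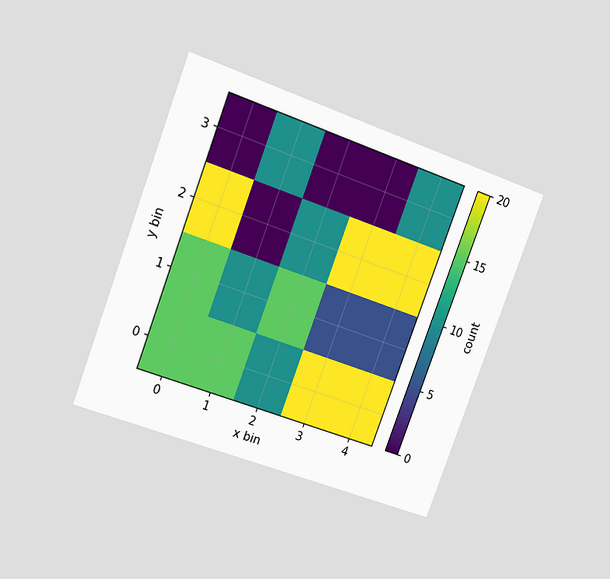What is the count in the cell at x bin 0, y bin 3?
0

The chart is tilted about 20° clockwise and viewed at a slight angle. Matching the cell (0, 3) against the colorbar gives 0.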